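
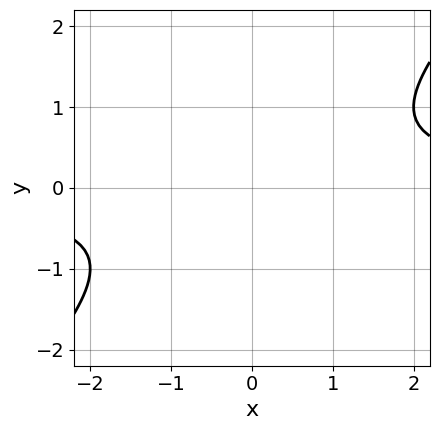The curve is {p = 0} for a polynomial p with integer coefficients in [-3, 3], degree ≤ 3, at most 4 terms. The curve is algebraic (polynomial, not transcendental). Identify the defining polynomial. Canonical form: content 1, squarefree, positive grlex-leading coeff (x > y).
x*y - y^2 - 1

(a) The degree is 2 — the shape is more complex than any degree-1 curve.
(b) From the visible intercepts: it misses every integer gridline on the x-axis; the curve avoids every integer y-axis point in the box.
(c) Assembling these constraints gives the stated polynomial.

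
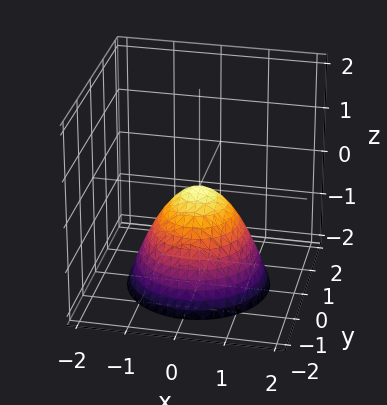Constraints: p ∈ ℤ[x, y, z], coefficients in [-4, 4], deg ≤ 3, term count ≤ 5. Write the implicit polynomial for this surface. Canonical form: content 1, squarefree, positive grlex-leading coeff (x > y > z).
First, deg p = 2. A paraboloid; a quadric.
Then, symmetries: rotational symmetry about the z-axis ⇒ p depends on x, y only through x² + y².
Next, from the axis intercepts and sections: one x-axis crossing is at x = 0; a circular section at z = -1 has radius exactly 1.
Finally, solving for integer coefficients yields p as stated.

x^2 + y^2 + z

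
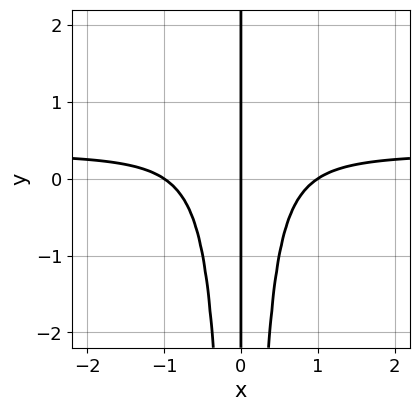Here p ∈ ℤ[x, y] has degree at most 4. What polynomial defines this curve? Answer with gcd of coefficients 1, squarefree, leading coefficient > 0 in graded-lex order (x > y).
Degree: no degree-3 curve has this shape, so deg p = 4.
Checking where it meets the axes: among the integer gridlines, it crosses the x-axis at x ∈ {-1, 0, 1}; the visible y-axis segment lies entirely on the curve.
These observations pin down the coefficients.

3*x^3*y - x^3 + x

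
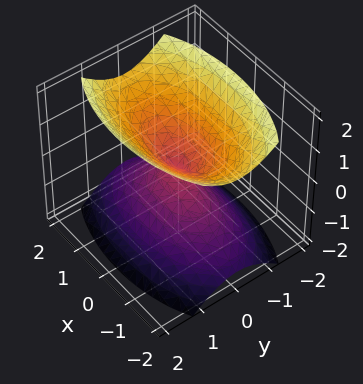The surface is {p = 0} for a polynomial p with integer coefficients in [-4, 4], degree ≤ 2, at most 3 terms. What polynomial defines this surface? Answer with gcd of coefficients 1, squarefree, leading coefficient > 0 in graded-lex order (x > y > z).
(a) The picture has 2 separate pieces.
(b) The degree is 2 — two nappes meeting at a single point; a quadric.
(c) Symmetries: the x ↦ −x reflection is a symmetry, so x appears only in even powers; mirror symmetry z ↦ −z ⇒ only even powers of z; the y ↦ −y reflection is a symmetry, so y appears only in even powers.
(d) Checking where it meets the axes: one y-axis crossing is at y = 0; one z-axis crossing is at z = 0.
(e) Together with the visible shape, these determine p as stated.

x^2 + 3*y^2 - 2*z^2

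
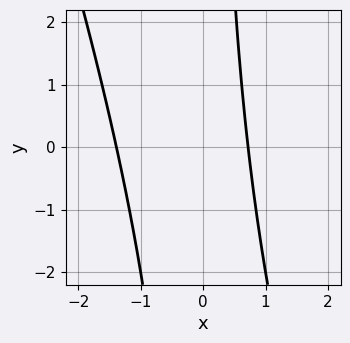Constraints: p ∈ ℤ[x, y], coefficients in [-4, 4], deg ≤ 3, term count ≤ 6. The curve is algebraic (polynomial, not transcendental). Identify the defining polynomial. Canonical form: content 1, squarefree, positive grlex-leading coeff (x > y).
First, deg p = 2. A generic line meets the curve in up to 2 points.
Then, observable constraints: the curve avoids every integer y-axis point in the box.
Finally, together with the visible shape, these determine p as stated.

3*x^2 + x*y + 2*x - 3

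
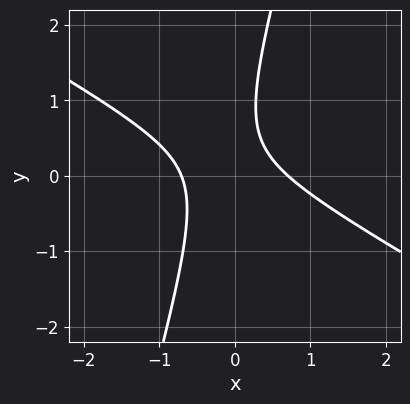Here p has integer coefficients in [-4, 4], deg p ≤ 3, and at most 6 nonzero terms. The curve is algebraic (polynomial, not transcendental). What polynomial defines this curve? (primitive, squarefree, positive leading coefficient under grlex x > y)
First, degree: a generic line meets the curve in up to 2 points, so deg p = 2.
Next, from the visible intercepts: no y-intercept at any integer in the box.
Finally, together with the visible shape, these determine p as stated.

2*x^2 + 3*x*y - y^2 + y - 1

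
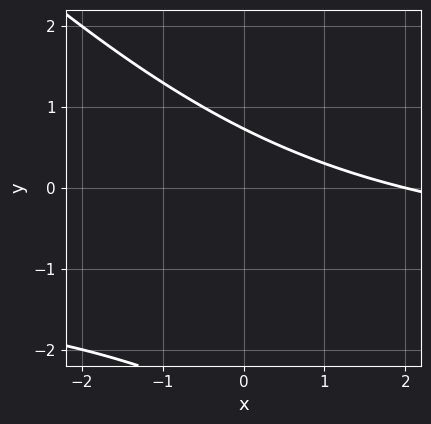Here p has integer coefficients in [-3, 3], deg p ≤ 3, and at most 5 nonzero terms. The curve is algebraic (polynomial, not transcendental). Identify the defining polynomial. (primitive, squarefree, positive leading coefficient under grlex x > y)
x*y + y^2 + x + 2*y - 2

1. Degree: a generic line meets the curve in up to 2 points, so deg p = 2.
2. Observable constraints: it meets the x-axis at x = 2 (among the integer gridlines).
3. Assembling these constraints gives the stated polynomial.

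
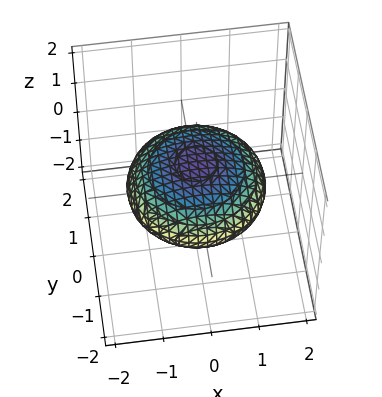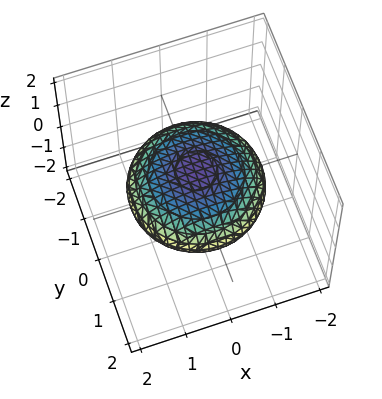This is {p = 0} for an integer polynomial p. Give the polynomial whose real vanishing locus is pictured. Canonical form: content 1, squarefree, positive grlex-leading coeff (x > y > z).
(a) Degree: bounded and convex; a quadric, so deg p = 2.
(b) Symmetries: the z ↦ −z reflection is a symmetry, so z appears only in even powers; the surface is invariant under rotation about z: p = q(x² + y², z).
(c) From the axis intercepts and sections: a circular section at z = 0 has radius between 1 and 2.
(d) The integer polynomial consistent with all of this is the stated p.

x^2 + y^2 + 3*z^2 - 2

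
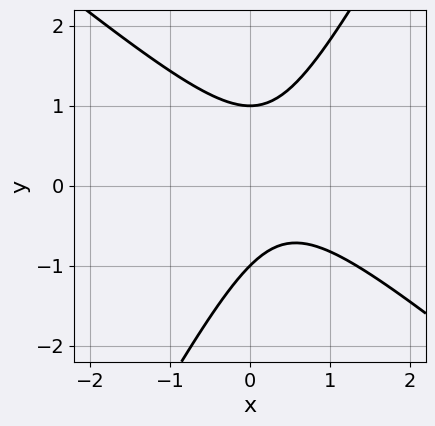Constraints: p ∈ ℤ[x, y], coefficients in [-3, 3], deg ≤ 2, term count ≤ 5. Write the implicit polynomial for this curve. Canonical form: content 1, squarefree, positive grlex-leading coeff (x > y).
3*x^2 + 2*x*y - 2*y^2 - 2*x + 2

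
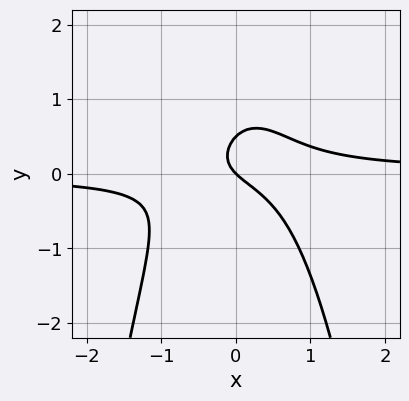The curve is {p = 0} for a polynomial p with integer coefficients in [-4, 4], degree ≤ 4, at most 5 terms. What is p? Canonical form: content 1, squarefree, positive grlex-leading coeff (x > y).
3*x^2*y + 2*y^2 - x - y

(a) Degree: no degree-2 curve has this shape, so deg p = 3.
(b) Against the integer gridlines: it crosses the y-axis at the gridline y = 0; it meets the x-axis at x = 0 (among the integer gridlines).
(c) Assembling these constraints gives the stated polynomial.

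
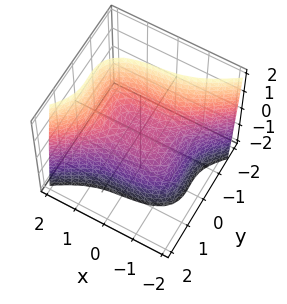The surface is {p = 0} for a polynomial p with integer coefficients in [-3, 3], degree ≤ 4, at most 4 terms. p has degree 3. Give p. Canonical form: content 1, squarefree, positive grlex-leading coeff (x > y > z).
x^3 + x*y^2 - 3*y^3 - 2*z

1. deg p = 3. No degree-2 surface has this shape.
2. From the visible intercepts: it meets the x-axis at x = 0 (among the integer gridlines); it crosses the z-axis at the gridline z = 0; it meets the y-axis at y = 0 (among the integer gridlines).
3. The integer polynomial consistent with all of this is the stated p.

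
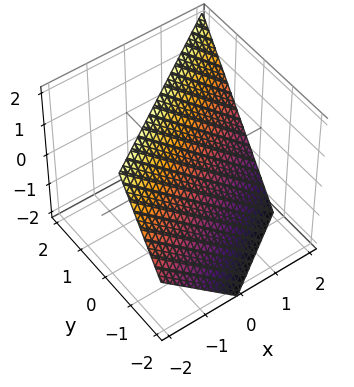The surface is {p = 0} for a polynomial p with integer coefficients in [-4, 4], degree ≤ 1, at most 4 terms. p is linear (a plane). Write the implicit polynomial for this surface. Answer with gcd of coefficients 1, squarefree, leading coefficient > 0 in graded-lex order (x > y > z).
First, deg p = 1. The surface is flat (a plane).
Then, reading off the gridlines: it meets the x-axis at x = 1 (among the integer gridlines); one z-axis crossing is at z = 1.
Finally, fitting integer coefficients to these (and the overall shape) gives p.

2*x - 3*y + 2*z - 2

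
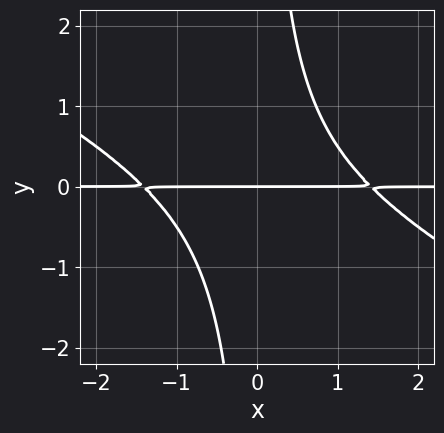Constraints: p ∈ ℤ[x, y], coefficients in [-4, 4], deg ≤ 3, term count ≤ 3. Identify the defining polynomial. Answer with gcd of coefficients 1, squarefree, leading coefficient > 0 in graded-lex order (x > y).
x^2*y + 2*x*y^2 - 2*y

1. Degree: a generic line meets the curve in up to 3 points, so deg p = 3.
2. From the visible intercepts: the visible x-axis segment lies entirely on the curve; it meets the y-axis at y = 0 (among the integer gridlines).
3. Matching integer coefficients to the picture gives p.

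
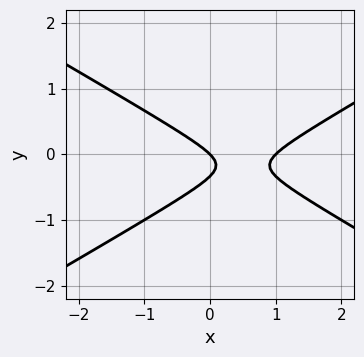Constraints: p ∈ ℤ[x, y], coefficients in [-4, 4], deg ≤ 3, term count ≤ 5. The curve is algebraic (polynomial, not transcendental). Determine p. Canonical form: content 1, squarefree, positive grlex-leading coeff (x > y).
(a) The degree is 2 — a generic line meets the curve in up to 2 points.
(b) From the axis intercepts and sections: among the integer gridlines, it crosses the x-axis at x ∈ {0, 1}; it crosses the y-axis at the gridline y = 0.
(c) Fitting integer coefficients to these (and the overall shape) gives p.

x^2 - 3*y^2 - x - y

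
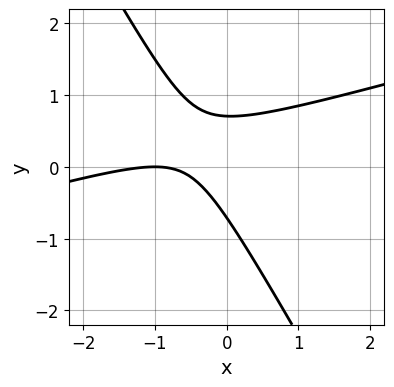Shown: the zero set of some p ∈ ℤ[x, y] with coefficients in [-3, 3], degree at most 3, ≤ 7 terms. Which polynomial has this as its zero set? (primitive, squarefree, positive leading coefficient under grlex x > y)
x^2 - 3*x*y - 2*y^2 + 2*x + 1

deg p = 2.
Observable constraints: it crosses the x-axis at the gridline x = -1.
Solving for integer coefficients yields p as stated.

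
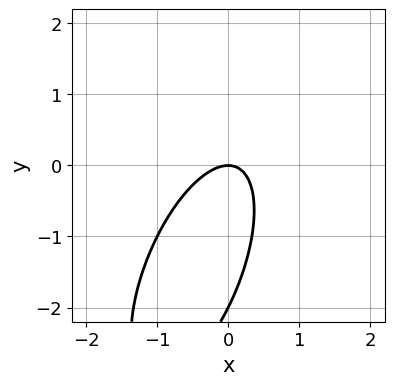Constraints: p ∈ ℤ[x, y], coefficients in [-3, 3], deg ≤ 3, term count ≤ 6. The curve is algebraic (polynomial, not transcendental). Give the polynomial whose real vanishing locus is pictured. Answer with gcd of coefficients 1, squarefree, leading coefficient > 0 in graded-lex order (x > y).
The degree is 2 — no degree-1 curve has this shape.
From the axis intercepts and sections: one x-axis crossing is at x = 0; among the integer gridlines, it crosses the y-axis at y ∈ {-2, 0}.
The integer polynomial consistent with all of this is the stated p.

3*x^2 - 2*x*y + y^2 + 2*y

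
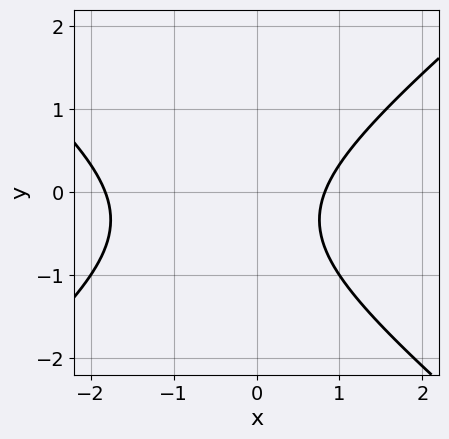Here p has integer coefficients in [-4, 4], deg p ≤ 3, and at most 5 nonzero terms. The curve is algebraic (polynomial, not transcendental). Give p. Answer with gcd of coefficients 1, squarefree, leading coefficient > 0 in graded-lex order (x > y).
deg p = 2. The shape is more complex than any degree-1 curve.
Observable constraints: the curve avoids every integer y-axis point in the box.
Together with the visible shape, these determine p as stated.

2*x^2 - 3*y^2 + 2*x - 2*y - 3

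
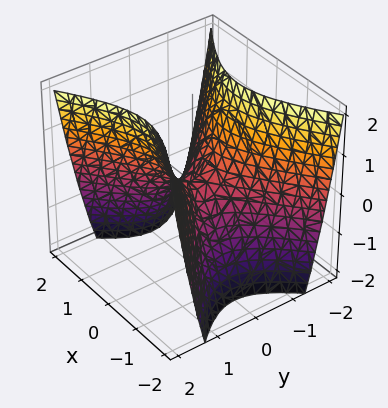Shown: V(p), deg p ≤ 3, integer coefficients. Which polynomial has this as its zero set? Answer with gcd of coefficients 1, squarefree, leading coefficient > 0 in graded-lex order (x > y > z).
deg p = 2. A saddle surface; a quadric.
Symmetries: the x ↦ −x reflection is a symmetry, so x appears only in even powers; mirror symmetry y ↦ −y ⇒ only even powers of y.
Observable constraints: one z-axis crossing is at z = 0; it meets the x-axis at x = 0 (among the integer gridlines); it meets the y-axis at y = 0 (among the integer gridlines).
These observations pin down the coefficients.

2*x^2 - 3*y^2 + 2*z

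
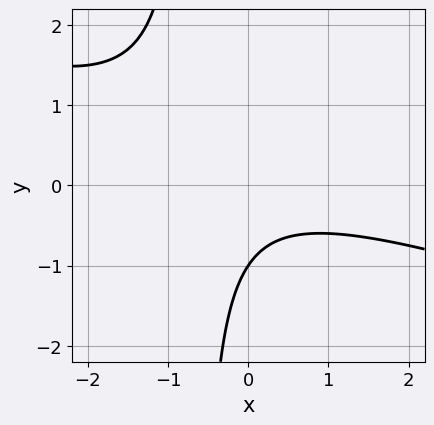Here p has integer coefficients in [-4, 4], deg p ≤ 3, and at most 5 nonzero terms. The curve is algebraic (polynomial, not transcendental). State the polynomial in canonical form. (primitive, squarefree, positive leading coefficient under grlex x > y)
x^2 + 3*x*y + 2*y + 2

First, degree: no degree-1 curve has this shape, so deg p = 2.
Next, observable constraints: it misses every integer gridline on the x-axis; it meets the y-axis at y = -1 (among the integer gridlines).
Finally, fitting integer coefficients to these (and the overall shape) gives p.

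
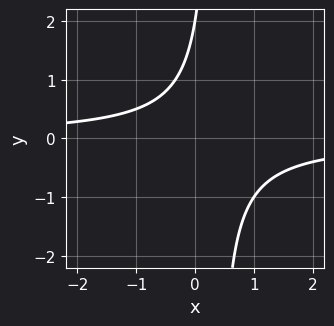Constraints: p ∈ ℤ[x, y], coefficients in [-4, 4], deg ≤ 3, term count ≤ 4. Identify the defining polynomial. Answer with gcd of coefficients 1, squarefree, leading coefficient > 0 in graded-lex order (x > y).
3*x*y - y + 2

1. Degree: the shape is more complex than any degree-1 curve, so deg p = 2.
2. Observable constraints: it misses every integer gridline on the x-axis; it crosses the y-axis at the gridline y = 2.
3. Solving for integer coefficients yields p as stated.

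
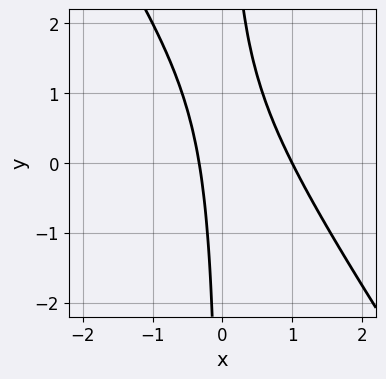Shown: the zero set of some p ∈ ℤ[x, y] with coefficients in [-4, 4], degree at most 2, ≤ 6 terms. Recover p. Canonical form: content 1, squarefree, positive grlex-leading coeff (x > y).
deg p = 2.
From the axis intercepts and sections: the curve avoids every integer y-axis point in the box; it meets the x-axis at x = 1 (among the integer gridlines).
Assembling these constraints gives the stated polynomial.

3*x^2 + 2*x*y - 2*x - 1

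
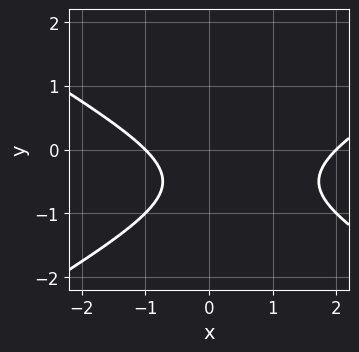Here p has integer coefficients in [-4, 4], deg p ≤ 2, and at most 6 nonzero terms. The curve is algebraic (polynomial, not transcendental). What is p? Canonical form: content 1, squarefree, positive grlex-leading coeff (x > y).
x^2 - 3*y^2 - x - 3*y - 2

First, degree: no degree-1 curve has this shape, so deg p = 2.
Then, from the visible intercepts: among the integer gridlines, it crosses the x-axis at x ∈ {-1, 2}; the curve avoids every integer y-axis point in the box.
Finally, these observations pin down the coefficients.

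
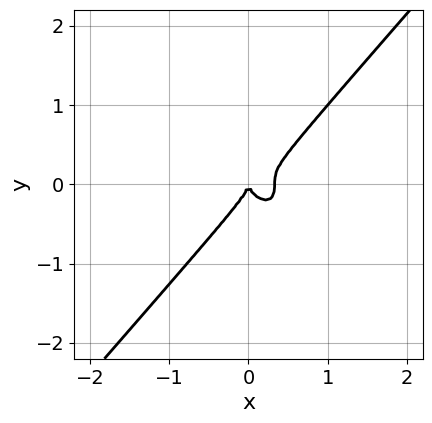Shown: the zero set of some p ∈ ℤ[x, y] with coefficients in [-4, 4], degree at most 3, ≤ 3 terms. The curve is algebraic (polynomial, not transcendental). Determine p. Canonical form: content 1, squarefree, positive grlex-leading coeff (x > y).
3*x^3 - 2*y^3 - x^2

(a) The degree is 3 — no degree-2 curve has this shape.
(b) From the axis intercepts and sections: one x-axis crossing is at x = 0; it crosses the y-axis at the gridline y = 0.
(c) The integer polynomial consistent with all of this is the stated p.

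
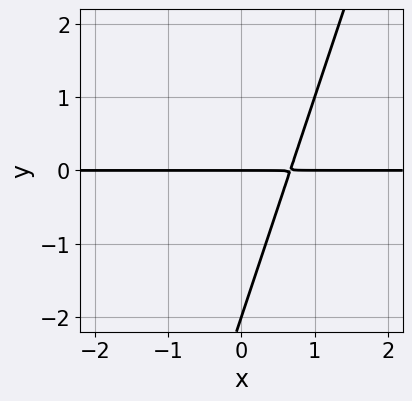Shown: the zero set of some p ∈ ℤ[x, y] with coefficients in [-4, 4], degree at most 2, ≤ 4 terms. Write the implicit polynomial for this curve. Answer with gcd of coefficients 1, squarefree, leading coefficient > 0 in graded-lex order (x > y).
First, deg p = 2.
Next, against the integer gridlines: every point of the x-axis in the box is on the curve; the y-axis gridline crossings are at y ∈ {-2, 0}.
Finally, these observations pin down the coefficients.

3*x*y - y^2 - 2*y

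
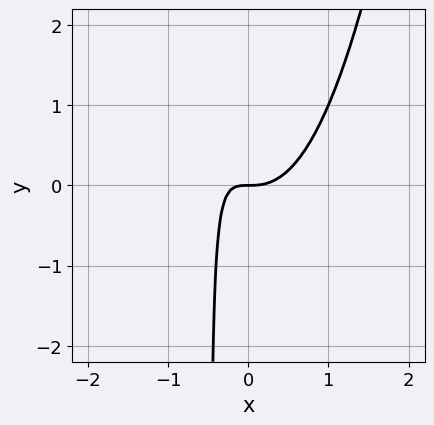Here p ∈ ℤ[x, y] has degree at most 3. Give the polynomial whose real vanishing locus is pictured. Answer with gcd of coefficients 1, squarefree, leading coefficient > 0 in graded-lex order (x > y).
3*x^3 - 2*x*y - y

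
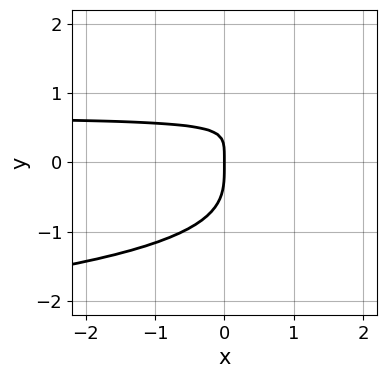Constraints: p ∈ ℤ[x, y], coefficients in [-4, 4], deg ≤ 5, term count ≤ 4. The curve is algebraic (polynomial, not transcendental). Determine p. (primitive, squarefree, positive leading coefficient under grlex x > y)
3*y^4 - 3*x*y + 2*x

The degree is 4 — no degree-3 curve has this shape.
Reading off the gridlines: it crosses the x-axis at the gridline x = 0; one y-axis crossing is at y = 0.
Together with the visible shape, these determine p as stated.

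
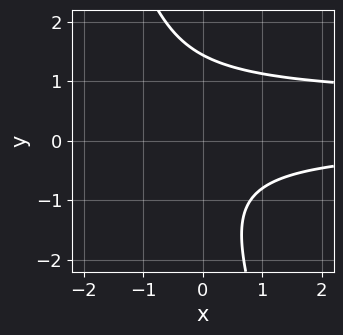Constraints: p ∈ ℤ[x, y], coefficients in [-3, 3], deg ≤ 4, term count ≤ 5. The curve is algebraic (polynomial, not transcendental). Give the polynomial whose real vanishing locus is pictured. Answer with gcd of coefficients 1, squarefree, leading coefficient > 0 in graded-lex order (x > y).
3*x*y^2 + y^3 - 2*x*y - 3

(a) The degree is 3 — the shape is more complex than any degree-2 curve.
(b) Observable constraints: the curve avoids every integer x-axis point in the box.
(c) Matching integer coefficients to the picture gives p.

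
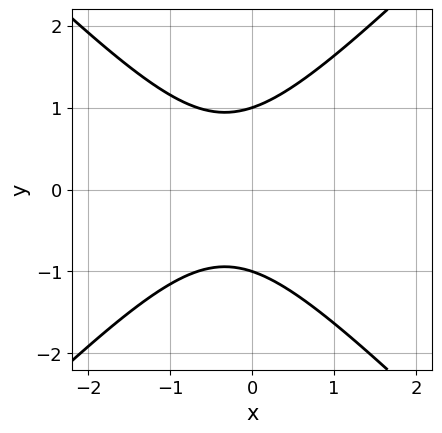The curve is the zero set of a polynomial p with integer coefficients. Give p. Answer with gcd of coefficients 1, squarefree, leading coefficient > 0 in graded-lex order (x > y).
(a) Degree: the shape is more complex than any degree-1 curve, so deg p = 2.
(b) Symmetries: mirror symmetry y ↦ −y ⇒ only even powers of y.
(c) From the axis intercepts and sections: the y-axis gridline crossings are at y ∈ {-1, 1}; the curve avoids every integer x-axis point in the box.
(d) These observations pin down the coefficients.

3*x^2 - 3*y^2 + 2*x + 3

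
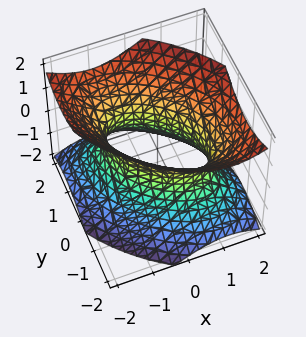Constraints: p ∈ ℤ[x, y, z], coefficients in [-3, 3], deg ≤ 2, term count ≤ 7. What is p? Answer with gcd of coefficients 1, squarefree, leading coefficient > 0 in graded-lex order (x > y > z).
1. deg p = 2. No degree-1 surface has this shape.
2. Observable constraints: the y-axis gridline crossings are at y ∈ {-1, 1}; the x-axis gridline crossings are at x ∈ {-1, 1}.
3. Putting this together gives p.

x^2 + x*y + y^2 - z^2 - 1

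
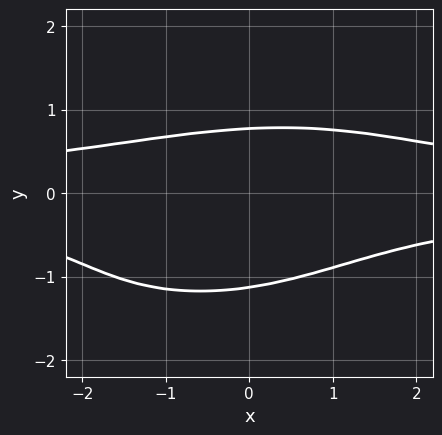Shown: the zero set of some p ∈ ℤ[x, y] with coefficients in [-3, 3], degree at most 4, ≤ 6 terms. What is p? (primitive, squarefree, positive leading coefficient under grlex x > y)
x^2*y^2 - x*y^3 + 3*y^4 + 2*y^3 - 2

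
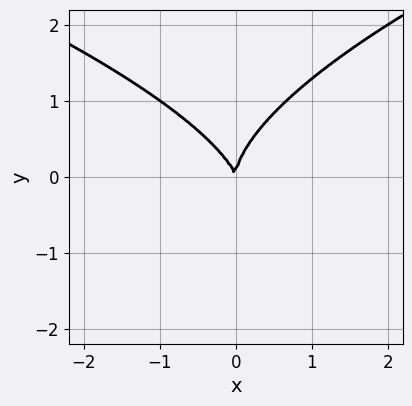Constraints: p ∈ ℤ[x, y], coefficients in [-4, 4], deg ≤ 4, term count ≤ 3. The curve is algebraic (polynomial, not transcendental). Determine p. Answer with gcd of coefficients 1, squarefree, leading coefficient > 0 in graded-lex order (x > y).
The degree is 3 — the shape is more complex than any degree-2 curve.
Observable constraints: it crosses the y-axis at the gridline y = 0; one x-axis crossing is at x = 0.
Fitting integer coefficients to these (and the overall shape) gives p.

2*y^3 - 3*x^2 - x*y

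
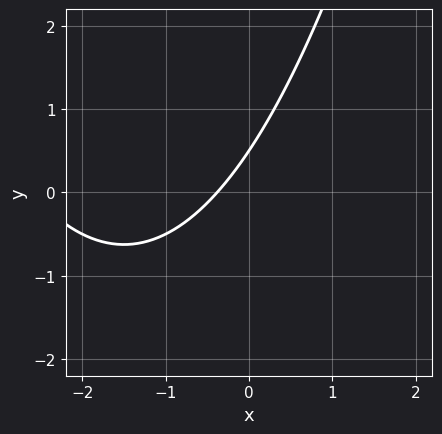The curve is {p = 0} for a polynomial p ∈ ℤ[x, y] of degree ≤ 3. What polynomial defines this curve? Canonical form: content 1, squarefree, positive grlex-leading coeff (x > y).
1. Degree: a generic line meets the curve in up to 2 points, so deg p = 2.
2. Putting this together gives p.

x^2 + 3*x - 2*y + 1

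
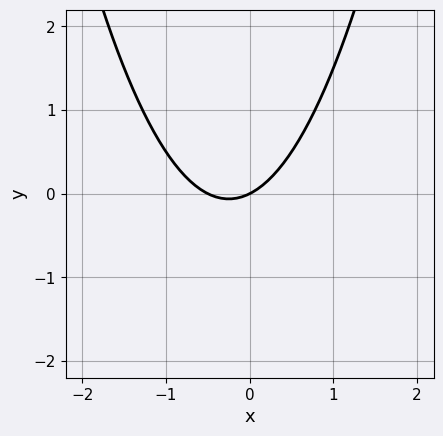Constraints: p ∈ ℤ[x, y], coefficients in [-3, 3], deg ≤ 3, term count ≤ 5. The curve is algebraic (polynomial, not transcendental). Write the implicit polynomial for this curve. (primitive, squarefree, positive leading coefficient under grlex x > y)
2*x^2 + x - 2*y

Degree: no degree-1 curve has this shape, so deg p = 2.
Reading off the gridlines: one x-axis crossing is at x = 0; one y-axis crossing is at y = 0.
Fitting integer coefficients to these (and the overall shape) gives p.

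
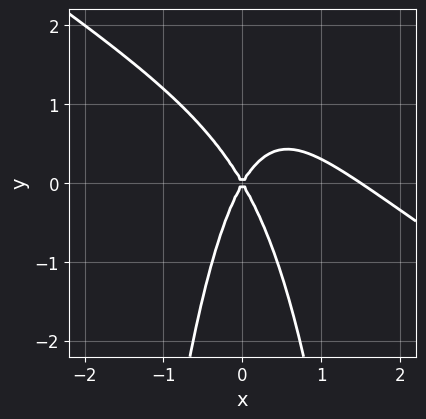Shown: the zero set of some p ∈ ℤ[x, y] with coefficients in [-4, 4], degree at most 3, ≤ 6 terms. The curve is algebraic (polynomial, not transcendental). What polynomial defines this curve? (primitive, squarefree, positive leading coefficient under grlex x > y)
(a) The degree is 3 — no degree-2 curve has this shape.
(b) Against the integer gridlines: it meets the y-axis at y = 0 (among the integer gridlines); one x-axis crossing is at x = 0.
(c) Fitting integer coefficients to these (and the overall shape) gives p.

2*x^3 + 3*x^2*y - 3*x^2 + y^2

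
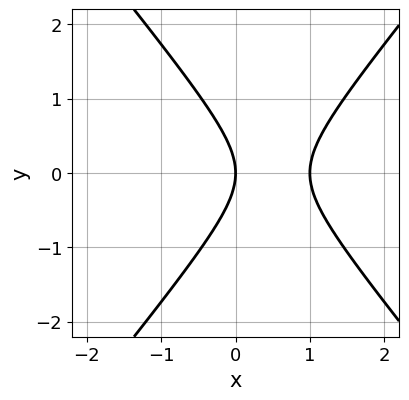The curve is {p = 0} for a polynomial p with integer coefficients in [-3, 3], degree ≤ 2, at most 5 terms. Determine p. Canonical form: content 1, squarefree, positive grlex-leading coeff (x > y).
The degree is 2 — no degree-1 curve has this shape.
Symmetries: it's symmetric under y → −y, forcing even powers of y.
Reading off the gridlines: one y-axis crossing is at y = 0; among the integer gridlines, it crosses the x-axis at x ∈ {0, 1}.
These observations pin down the coefficients.

3*x^2 - 2*y^2 - 3*x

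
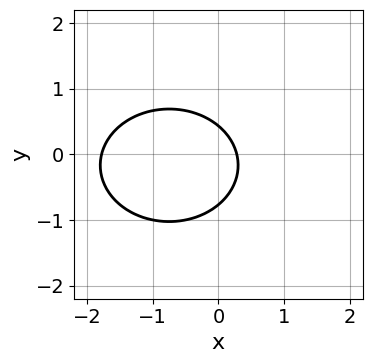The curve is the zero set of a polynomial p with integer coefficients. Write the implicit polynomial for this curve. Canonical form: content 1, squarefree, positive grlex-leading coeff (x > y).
First, the degree is 2 — a generic line meets the curve in up to 2 points.
Finally, putting this together gives p.

2*x^2 + 3*y^2 + 3*x + y - 1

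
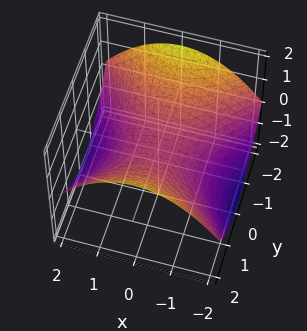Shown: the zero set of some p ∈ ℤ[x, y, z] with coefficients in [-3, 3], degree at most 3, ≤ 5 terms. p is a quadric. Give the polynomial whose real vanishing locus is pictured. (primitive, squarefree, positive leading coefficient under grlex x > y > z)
x^2 - y^2 + 3*z

1. The degree is 2 — a saddle surface; a quadric.
2. Symmetries: mirror symmetry x ↦ −x ⇒ only even powers of x; the y ↦ −y reflection is a symmetry, so y appears only in even powers.
3. Reading off the gridlines: one y-axis crossing is at y = 0; one x-axis crossing is at x = 0; it meets the z-axis at z = 0 (among the integer gridlines).
4. These observations pin down the coefficients.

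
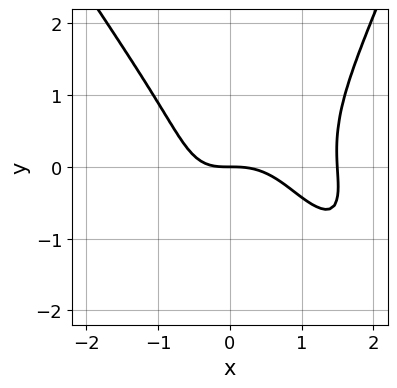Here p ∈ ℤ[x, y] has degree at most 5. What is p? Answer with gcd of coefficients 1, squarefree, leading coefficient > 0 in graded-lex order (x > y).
2*x^4 + x^3*y - 3*x^3 - 2*y^3 - 3*y

1. Degree: the shape is more complex than any degree-3 curve, so deg p = 4.
2. From the axis intercepts and sections: it meets the x-axis at x = 0 (among the integer gridlines); one y-axis crossing is at y = 0.
3. Fitting integer coefficients to these (and the overall shape) gives p.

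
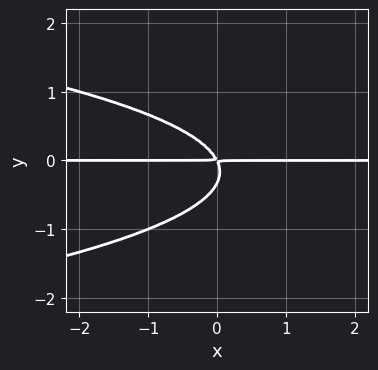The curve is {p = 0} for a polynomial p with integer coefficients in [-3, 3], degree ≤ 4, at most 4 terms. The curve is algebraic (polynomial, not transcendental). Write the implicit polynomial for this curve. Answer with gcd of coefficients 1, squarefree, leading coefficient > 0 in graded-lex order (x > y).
(a) The degree is 3 — a generic line meets the curve in up to 3 points.
(b) Checking where it meets the axes: the visible x-axis segment lies entirely on the curve.
(c) The integer polynomial consistent with all of this is the stated p.

3*y^3 + 2*x*y + y^2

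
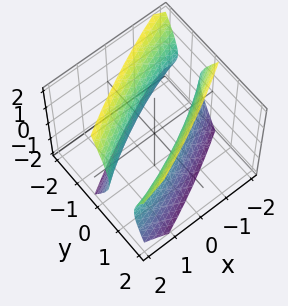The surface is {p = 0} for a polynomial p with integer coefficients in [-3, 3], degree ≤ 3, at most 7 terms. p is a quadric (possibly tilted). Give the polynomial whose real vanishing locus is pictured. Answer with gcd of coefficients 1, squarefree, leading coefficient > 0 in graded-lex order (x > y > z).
x^2 - 3*x*y + 3*y^2 - z^2 - 2

(a) There are 2 components. They look like related sheets of one shape, so recover p as a whole.
(b) The degree is 2 — a generic line meets the surface in up to 2 points.
(c) Reading off the gridlines: no z-intercept at any integer in the box.
(d) Fitting integer coefficients to these (and the overall shape) gives p.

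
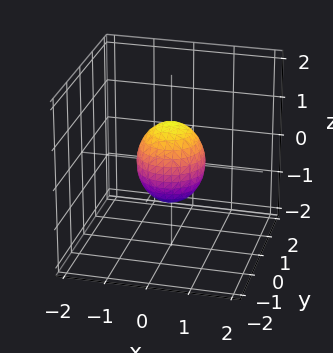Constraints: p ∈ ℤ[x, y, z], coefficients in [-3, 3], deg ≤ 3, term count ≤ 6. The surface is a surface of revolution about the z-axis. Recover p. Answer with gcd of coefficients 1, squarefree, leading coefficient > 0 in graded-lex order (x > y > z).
deg p = 2. No degree-1 surface has this shape.
Symmetry: every cross-section ⟂ z is a circle, so x, y appear only via x² + y².
Reading off the gridlines: the z-axis gridline crossings are at z ∈ {-1, 1}; a circular section at z = 0 has radius between 0 and 1.
Putting this together gives p.

3*x^2 + 3*y^2 + 2*z^2 - 2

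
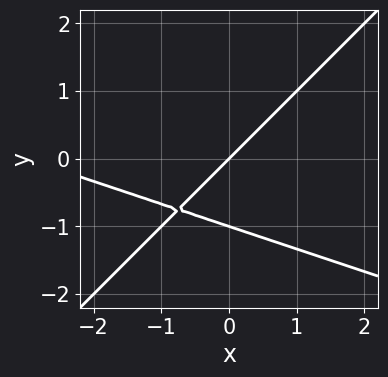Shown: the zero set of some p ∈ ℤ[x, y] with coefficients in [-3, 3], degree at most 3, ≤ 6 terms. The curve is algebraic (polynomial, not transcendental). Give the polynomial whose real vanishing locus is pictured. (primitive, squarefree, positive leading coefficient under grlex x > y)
x^2 + 2*x*y - 3*y^2 + 3*x - 3*y

First, degree: the shape is more complex than any degree-1 curve, so deg p = 2.
Then, from the visible intercepts: one x-axis crossing is at x = 0; among the integer gridlines, it crosses the y-axis at y ∈ {-1, 0}.
Finally, solving for integer coefficients yields p as stated.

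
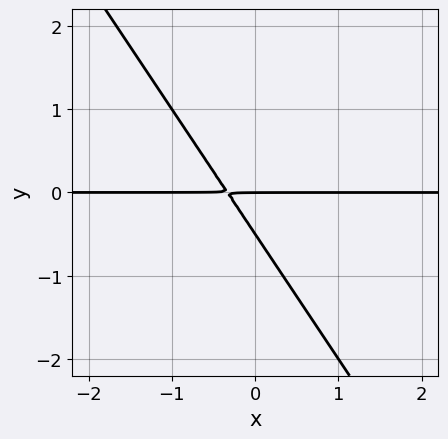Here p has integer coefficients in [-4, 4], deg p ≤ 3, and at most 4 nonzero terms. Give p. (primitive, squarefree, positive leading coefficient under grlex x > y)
(a) deg p = 2.
(b) Observable constraints: it crosses the y-axis at the gridline y = 0; the visible x-axis segment lies entirely on the curve.
(c) Matching integer coefficients to the picture gives p.

3*x*y + 2*y^2 + y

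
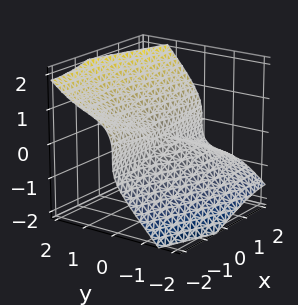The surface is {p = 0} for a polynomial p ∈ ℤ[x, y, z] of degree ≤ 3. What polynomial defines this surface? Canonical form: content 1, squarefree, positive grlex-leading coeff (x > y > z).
First, degree: no degree-2 surface has this shape, so deg p = 3.
Then, reading off the gridlines: it crosses the y-axis at the gridline y = 0; every point of the x-axis in the box is on the surface.
Finally, putting this together gives p.

x^2*y + 2*x*y^2 + 2*y^3 - 2*z^3 + y*z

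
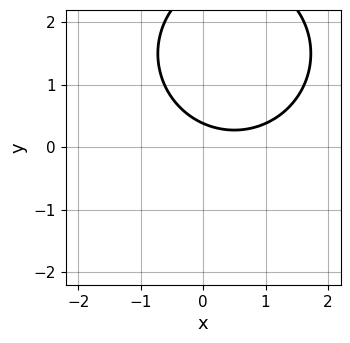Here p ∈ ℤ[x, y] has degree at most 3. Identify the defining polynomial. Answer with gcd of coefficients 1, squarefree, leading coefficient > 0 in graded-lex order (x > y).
First, degree: no degree-1 curve has this shape, so deg p = 2.
Then, reading off the gridlines: it misses every integer gridline on the x-axis.
Finally, matching integer coefficients to the picture gives p.

x^2 + y^2 - x - 3*y + 1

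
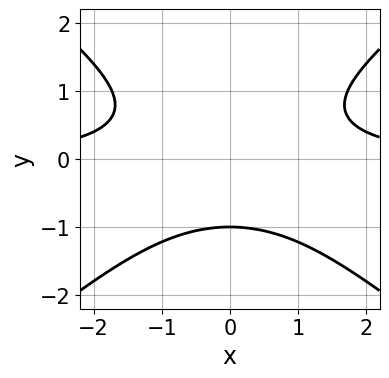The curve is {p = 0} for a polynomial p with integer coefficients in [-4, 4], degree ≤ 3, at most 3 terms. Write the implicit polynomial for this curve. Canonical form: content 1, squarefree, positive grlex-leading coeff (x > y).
First, the degree is 3 — no degree-2 curve has this shape.
Next, symmetries: the x ↦ −x reflection is a symmetry, so x appears only in even powers.
Next, against the integer gridlines: it crosses the y-axis at the gridline y = -1; it misses every integer gridline on the x-axis.
Finally, assembling these constraints gives the stated polynomial.

2*x^2*y - 3*y^3 - 3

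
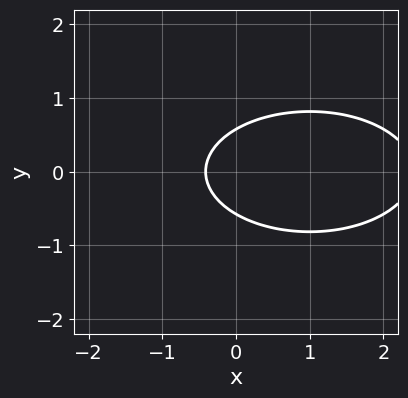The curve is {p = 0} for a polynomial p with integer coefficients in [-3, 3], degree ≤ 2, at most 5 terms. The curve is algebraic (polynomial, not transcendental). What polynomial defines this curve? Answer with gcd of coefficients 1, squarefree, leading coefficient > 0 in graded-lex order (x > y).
x^2 + 3*y^2 - 2*x - 1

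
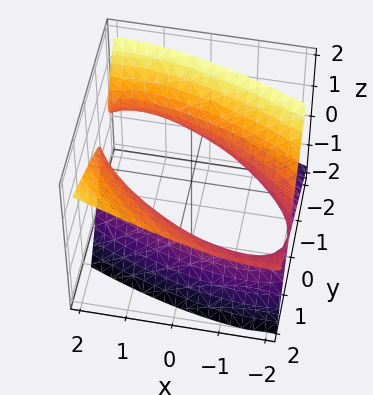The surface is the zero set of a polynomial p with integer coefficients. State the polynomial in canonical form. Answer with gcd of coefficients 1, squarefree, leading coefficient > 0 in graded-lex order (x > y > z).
Degree: no degree-1 surface has this shape, so deg p = 2.
From the axis intercepts and sections: it misses every integer gridline on the z-axis.
Assembling these constraints gives the stated polynomial.

x^2 + 2*x*y + 2*y^2 - 3*y*z - 3*z^2 - 3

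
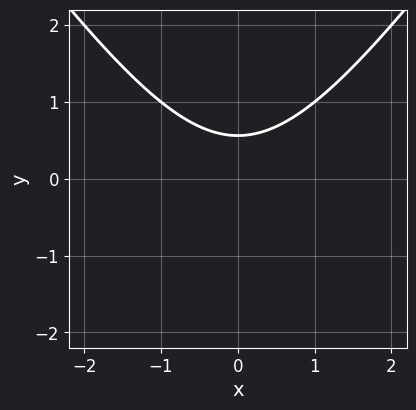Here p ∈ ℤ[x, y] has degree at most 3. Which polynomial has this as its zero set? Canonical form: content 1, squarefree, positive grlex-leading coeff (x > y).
(a) The degree is 2 — the shape is more complex than any degree-1 curve.
(b) Symmetries: the x ↦ −x reflection is a symmetry, so x appears only in even powers.
(c) From the axis intercepts and sections: no x-intercept at any integer in the box.
(d) Assembling these constraints gives the stated polynomial.

2*x^2 - y^2 - 3*y + 2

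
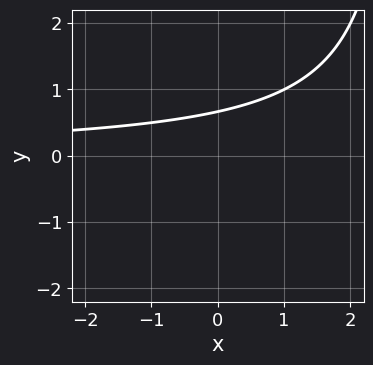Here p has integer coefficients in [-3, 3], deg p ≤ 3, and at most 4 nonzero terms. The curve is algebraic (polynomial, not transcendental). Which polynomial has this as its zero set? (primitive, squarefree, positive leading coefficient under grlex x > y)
x*y - 3*y + 2

1. The degree is 2 — a generic line meets the curve in up to 2 points.
2. Reading off the gridlines: the curve avoids every integer x-axis point in the box.
3. Together with the visible shape, these determine p as stated.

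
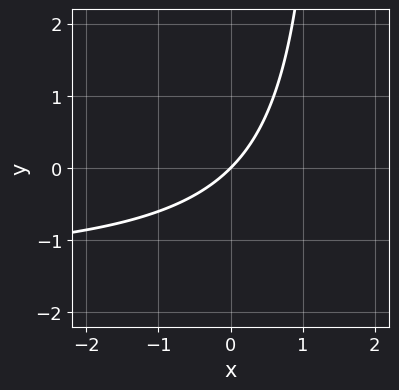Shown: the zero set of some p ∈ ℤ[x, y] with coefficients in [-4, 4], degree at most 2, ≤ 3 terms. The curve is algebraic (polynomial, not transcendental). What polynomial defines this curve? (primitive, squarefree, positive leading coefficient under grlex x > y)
2*x*y + 3*x - 3*y

First, deg p = 2.
Next, reading off the gridlines: one x-axis crossing is at x = 0; it meets the y-axis at y = 0 (among the integer gridlines).
Finally, putting this together gives p.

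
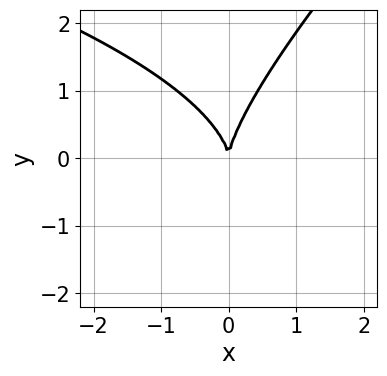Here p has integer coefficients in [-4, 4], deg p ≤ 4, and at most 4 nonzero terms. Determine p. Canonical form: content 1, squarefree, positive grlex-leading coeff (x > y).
x*y^2 - y^3 + 3*x^2

(a) The degree is 3 — no degree-2 curve has this shape.
(b) Reading off the gridlines: it crosses the y-axis at the gridline y = 0; one x-axis crossing is at x = 0.
(c) Assembling these constraints gives the stated polynomial.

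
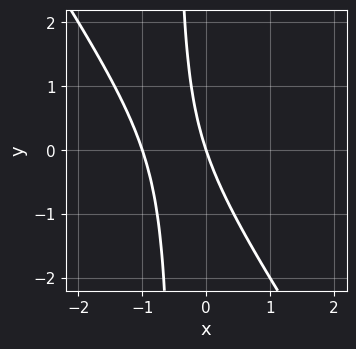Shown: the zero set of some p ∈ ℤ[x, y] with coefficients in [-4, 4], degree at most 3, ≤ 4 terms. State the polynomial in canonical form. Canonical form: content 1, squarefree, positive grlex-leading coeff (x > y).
3*x^2 + 2*x*y + 3*x + y

1. The degree is 2 — a generic line meets the curve in up to 2 points.
2. Observable constraints: it crosses the y-axis at the gridline y = 0; the x-axis gridline crossings are at x ∈ {-1, 0}.
3. These observations pin down the coefficients.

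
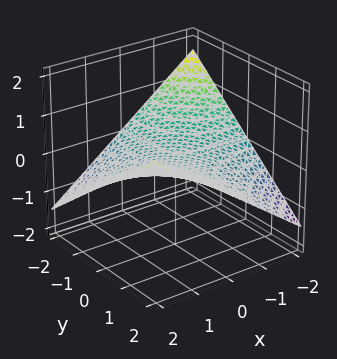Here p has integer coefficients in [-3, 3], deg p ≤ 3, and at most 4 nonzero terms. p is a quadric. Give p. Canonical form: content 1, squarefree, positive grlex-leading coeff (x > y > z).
x*y - 3*z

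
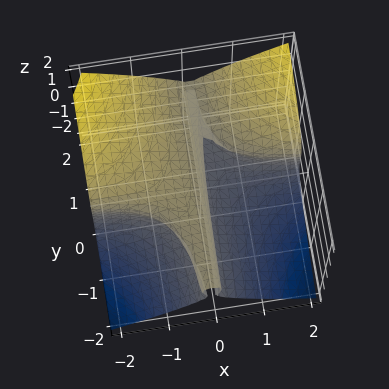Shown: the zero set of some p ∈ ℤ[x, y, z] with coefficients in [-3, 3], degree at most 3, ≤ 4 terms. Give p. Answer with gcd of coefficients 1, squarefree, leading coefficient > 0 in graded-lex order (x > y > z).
2*x^2*y - 3*z^3 + 2*z^2 - x

deg p = 3. A generic line meets the surface in up to 3 points.
From the visible intercepts: it crosses the z-axis at the gridline z = 0; one x-axis crossing is at x = 0; every point of the y-axis in the box is on the surface.
These observations pin down the coefficients.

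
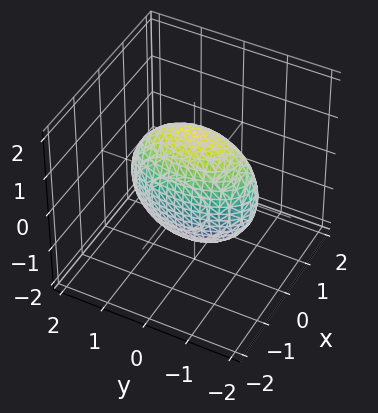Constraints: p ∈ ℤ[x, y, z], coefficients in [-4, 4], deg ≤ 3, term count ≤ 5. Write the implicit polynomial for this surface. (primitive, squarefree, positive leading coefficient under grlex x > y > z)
1. Degree: a closed, bounded, convex surface; a quadric, so deg p = 2.
2. Symmetries: the y ↦ −y reflection is a symmetry, so y appears only in even powers; mirror symmetry x ↦ −x ⇒ only even powers of x; it's symmetric under z → −z, forcing even powers of z.
3. The integer polynomial consistent with all of this is the stated p.

3*x^2 + y^2 + z^2 - 2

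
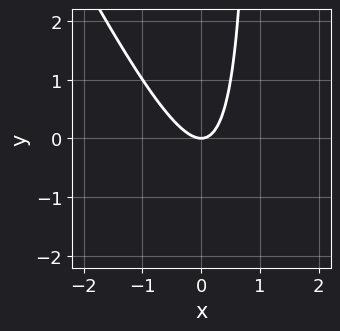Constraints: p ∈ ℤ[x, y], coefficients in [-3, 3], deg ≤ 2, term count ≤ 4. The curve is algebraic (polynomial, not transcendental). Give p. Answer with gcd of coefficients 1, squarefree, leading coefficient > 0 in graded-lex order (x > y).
(a) deg p = 2. The shape is more complex than any degree-1 curve.
(b) Against the integer gridlines: one x-axis crossing is at x = 0; it meets the y-axis at y = 0 (among the integer gridlines).
(c) Fitting integer coefficients to these (and the overall shape) gives p.

2*x^2 + x*y - y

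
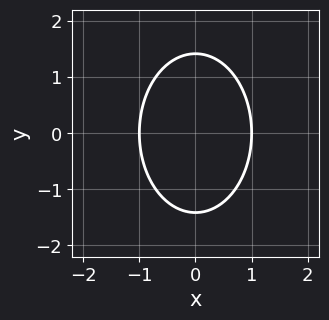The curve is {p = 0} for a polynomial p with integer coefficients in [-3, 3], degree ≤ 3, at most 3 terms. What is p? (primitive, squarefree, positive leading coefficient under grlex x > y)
2*x^2 + y^2 - 2

First, the degree is 2 — no degree-1 curve has this shape.
Next, symmetries: the x ↦ −x reflection is a symmetry, so x appears only in even powers; mirror symmetry y ↦ −y ⇒ only even powers of y.
Then, reading off the gridlines: the x-axis gridline crossings are at x ∈ {-1, 1}.
Finally, together with the visible shape, these determine p as stated.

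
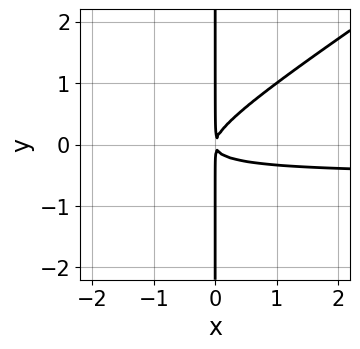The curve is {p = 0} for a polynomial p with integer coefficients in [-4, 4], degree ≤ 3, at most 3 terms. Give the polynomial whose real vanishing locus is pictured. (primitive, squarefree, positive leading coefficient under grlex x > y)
2*x^2*y - 3*x*y^2 + x^2

Degree: no degree-2 curve has this shape, so deg p = 3.
Reading off the gridlines: every point of the y-axis in the box is on the curve.
Matching integer coefficients to the picture gives p.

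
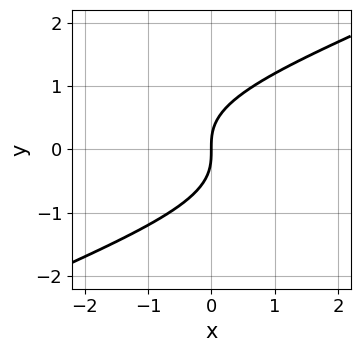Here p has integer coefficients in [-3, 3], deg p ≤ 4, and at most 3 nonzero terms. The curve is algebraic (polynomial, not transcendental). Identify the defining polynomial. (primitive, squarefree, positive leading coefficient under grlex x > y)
x*y^2 - 2*y^3 + 2*x

1. Degree: the shape is more complex than any degree-2 curve, so deg p = 3.
2. From the axis intercepts and sections: it meets the x-axis at x = 0 (among the integer gridlines); one y-axis crossing is at y = 0.
3. Putting this together gives p.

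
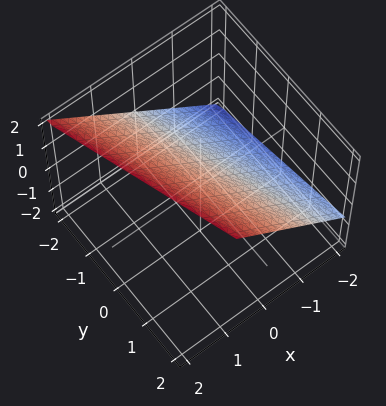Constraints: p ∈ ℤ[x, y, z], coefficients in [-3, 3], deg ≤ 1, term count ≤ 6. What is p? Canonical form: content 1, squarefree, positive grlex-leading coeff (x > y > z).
First, the degree is 1 — the surface is flat (a plane).
Then, against the integer gridlines: it meets the y-axis at y = -2 (among the integer gridlines).
Finally, the integer polynomial consistent with all of this is the stated p.

3*x + y - 3*z + 2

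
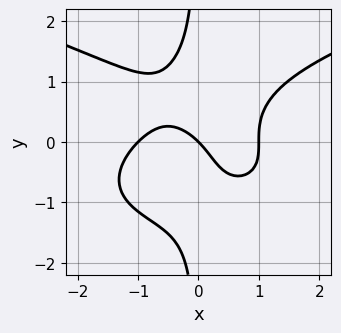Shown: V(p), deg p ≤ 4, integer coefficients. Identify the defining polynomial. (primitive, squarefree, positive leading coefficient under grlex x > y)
3*x*y^3 - 2*x^3 - 2*x*y + 2*x + 2*y

First, degree: a generic line meets the curve in up to 4 points, so deg p = 4.
Next, from the axis intercepts and sections: among the integer gridlines, it crosses the x-axis at x ∈ {-1, 0, 1}; one y-axis crossing is at y = 0.
Finally, fitting integer coefficients to these (and the overall shape) gives p.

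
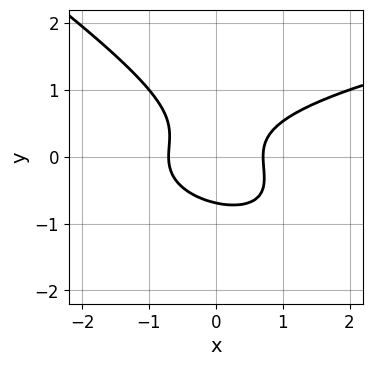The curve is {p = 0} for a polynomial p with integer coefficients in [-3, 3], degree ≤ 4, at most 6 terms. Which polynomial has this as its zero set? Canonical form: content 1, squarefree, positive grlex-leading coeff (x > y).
2*x*y^2 + 3*y^3 - 2*x^2 + 1

Degree: no degree-2 curve has this shape, so deg p = 3.
The integer polynomial consistent with all of this is the stated p.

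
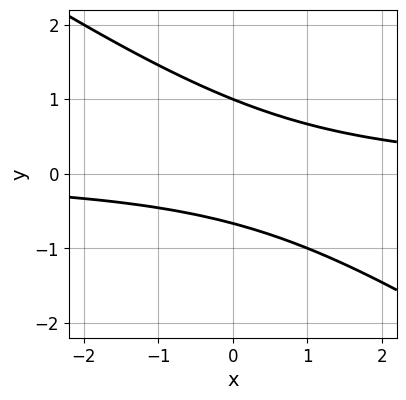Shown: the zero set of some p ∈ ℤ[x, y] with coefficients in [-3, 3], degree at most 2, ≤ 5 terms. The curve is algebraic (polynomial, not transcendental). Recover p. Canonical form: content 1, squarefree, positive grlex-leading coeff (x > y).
2*x*y + 3*y^2 - y - 2

deg p = 2.
Reading off the gridlines: one y-axis crossing is at y = 1; no x-intercept at any integer in the box.
The integer polynomial consistent with all of this is the stated p.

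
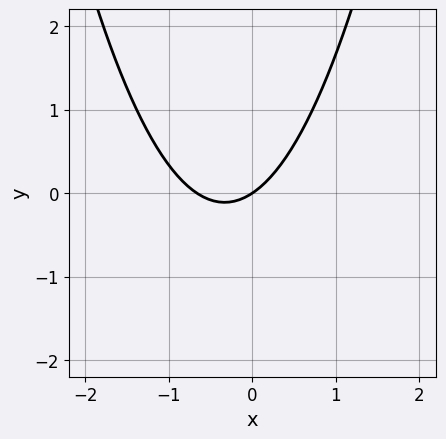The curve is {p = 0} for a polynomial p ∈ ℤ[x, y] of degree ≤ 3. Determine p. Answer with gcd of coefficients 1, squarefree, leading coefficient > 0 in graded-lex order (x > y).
3*x^2 + 2*x - 3*y

(a) The degree is 2 — a generic line meets the curve in up to 2 points.
(b) Observable constraints: one x-axis crossing is at x = 0; it meets the y-axis at y = 0 (among the integer gridlines).
(c) These observations pin down the coefficients.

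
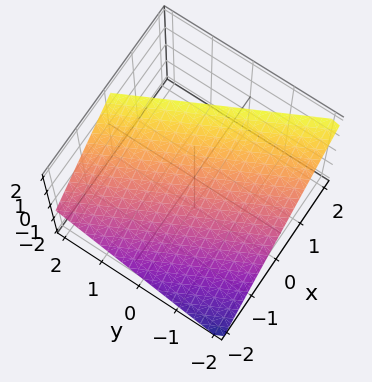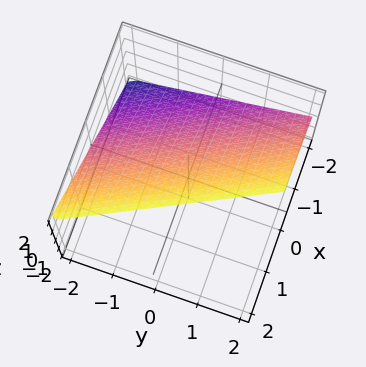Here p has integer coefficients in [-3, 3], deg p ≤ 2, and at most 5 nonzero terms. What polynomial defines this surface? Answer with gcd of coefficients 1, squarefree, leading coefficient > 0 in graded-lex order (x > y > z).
1. deg p = 1. The surface is flat (a plane).
2. Reading off the gridlines: it meets the y-axis at y = -2 (among the integer gridlines); one x-axis crossing is at x = -1; one z-axis crossing is at z = 1.
3. Solving for integer coefficients yields p as stated.

2*x + y - 2*z + 2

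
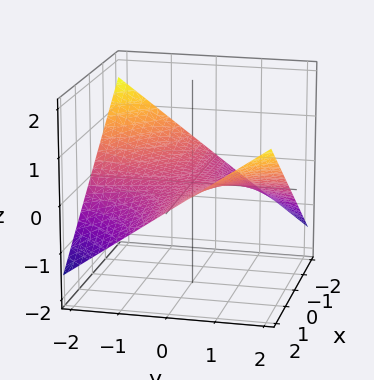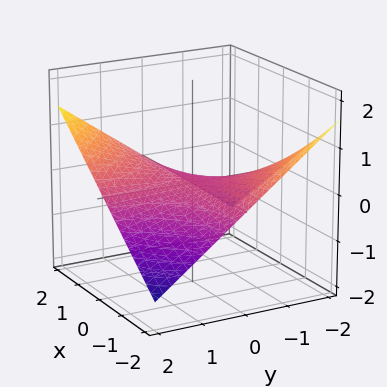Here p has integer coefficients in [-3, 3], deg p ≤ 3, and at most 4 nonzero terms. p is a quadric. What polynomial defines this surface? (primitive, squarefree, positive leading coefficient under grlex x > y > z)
First, degree: a hyperbolic paraboloid; a quadric, so deg p = 2.
Then, against the integer gridlines: the visible y-axis segment lies entirely on the surface; one z-axis crossing is at z = 0; every point of the x-axis in the box is on the surface.
Finally, solving for integer coefficients yields p as stated.

x*y - 3*z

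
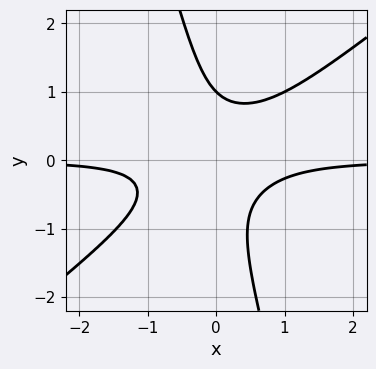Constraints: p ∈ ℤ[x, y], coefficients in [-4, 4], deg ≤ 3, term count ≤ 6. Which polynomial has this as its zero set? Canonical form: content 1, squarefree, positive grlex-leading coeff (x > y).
3*x^2*y - 3*x*y^2 - y^3 + 1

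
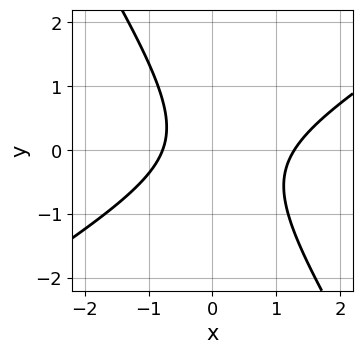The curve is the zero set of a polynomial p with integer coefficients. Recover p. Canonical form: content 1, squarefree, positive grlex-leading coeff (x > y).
2*x^2 - 2*x*y - 2*y^2 - x - 2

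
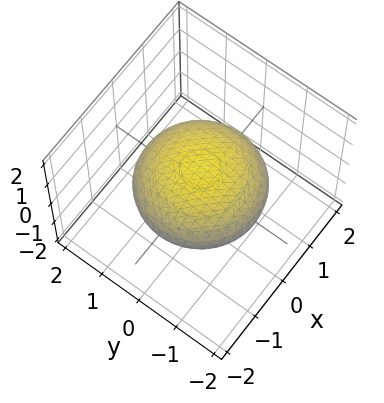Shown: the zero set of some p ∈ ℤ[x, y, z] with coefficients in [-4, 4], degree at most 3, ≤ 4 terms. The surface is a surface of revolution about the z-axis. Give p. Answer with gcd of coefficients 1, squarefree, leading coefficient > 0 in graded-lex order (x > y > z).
x^2 + y^2 + 3*z^2 - 2

(a) deg p = 2. No degree-1 surface has this shape.
(b) Symmetries: rotational symmetry about the z-axis ⇒ p depends on x, y only through x² + y².
(c) From the axis intercepts and sections: a circular section at z = 0 has radius between 1 and 2.
(d) These observations pin down the coefficients.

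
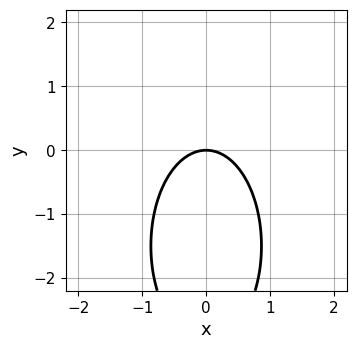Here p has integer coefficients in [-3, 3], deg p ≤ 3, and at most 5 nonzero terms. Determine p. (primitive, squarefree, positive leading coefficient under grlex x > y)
1. deg p = 2. A generic line meets the curve in up to 2 points.
2. Symmetries: the x ↦ −x reflection is a symmetry, so x appears only in even powers.
3. Observable constraints: one x-axis crossing is at x = 0; it crosses the y-axis at the gridline y = 0.
4. Together with the visible shape, these determine p as stated.

3*x^2 + y^2 + 3*y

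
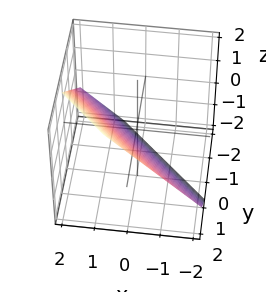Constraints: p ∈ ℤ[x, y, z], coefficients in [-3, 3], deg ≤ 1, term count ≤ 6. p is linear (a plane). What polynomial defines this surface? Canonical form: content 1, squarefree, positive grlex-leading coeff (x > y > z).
1. The degree is 1 — the surface is flat (a plane).
2. Matching integer coefficients to the picture gives p.

3*x + 3*y - 3*z - 2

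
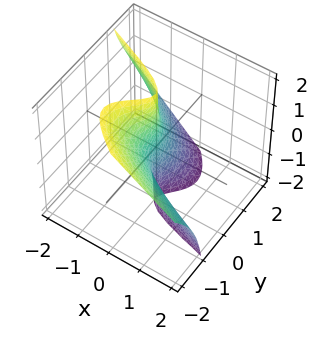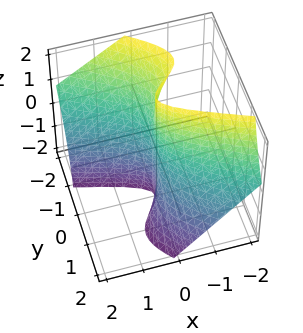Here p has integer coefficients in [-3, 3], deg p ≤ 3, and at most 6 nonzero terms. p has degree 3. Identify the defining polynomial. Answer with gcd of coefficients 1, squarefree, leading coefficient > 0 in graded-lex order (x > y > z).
2*x*y^2 + 3*y^3 + 3*y^2*z + x*y + 3*x

Degree: no degree-2 surface has this shape, so deg p = 3.
Against the integer gridlines: the visible z-axis segment lies entirely on the surface; it crosses the x-axis at the gridline x = 0; one y-axis crossing is at y = 0.
Solving for integer coefficients yields p as stated.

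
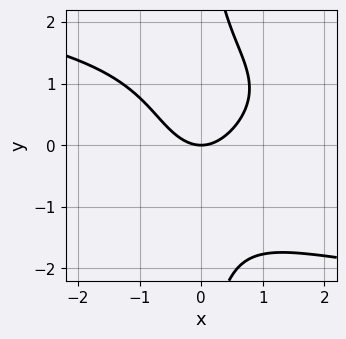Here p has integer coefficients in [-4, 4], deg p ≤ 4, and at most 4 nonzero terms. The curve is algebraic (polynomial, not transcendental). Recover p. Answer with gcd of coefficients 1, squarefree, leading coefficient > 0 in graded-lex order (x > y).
1. The degree is 4 — the shape is more complex than any degree-3 curve.
2. From the axis intercepts and sections: it meets the x-axis at x = 0 (among the integer gridlines); one y-axis crossing is at y = 0.
3. Assembling these constraints gives the stated polynomial.

x*y^3 + 2*x^2 - 2*y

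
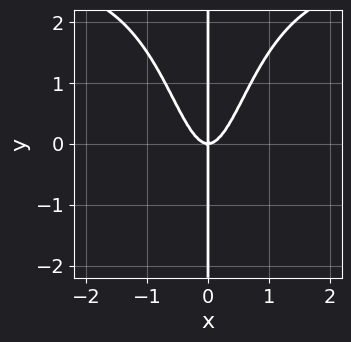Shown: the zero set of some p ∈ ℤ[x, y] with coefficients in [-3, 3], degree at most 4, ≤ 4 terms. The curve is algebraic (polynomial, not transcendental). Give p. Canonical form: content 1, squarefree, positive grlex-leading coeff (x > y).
x^3*y - 3*x^3 + x*y

The degree is 4 — no degree-3 curve has this shape.
From the visible intercepts: every point of the y-axis in the box is on the curve; it crosses the x-axis at the gridline x = 0.
Putting this together gives p.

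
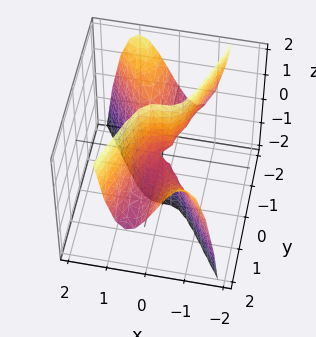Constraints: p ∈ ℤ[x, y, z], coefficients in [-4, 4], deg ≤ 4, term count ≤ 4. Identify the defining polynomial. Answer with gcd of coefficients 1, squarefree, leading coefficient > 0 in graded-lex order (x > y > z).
3*x^3 + x^2*y - x*y^2 - y*z

(a) The degree is 3 — the shape is more complex than any degree-2 surface.
(b) Against the integer gridlines: the visible z-axis segment lies entirely on the surface; one x-axis crossing is at x = 0; the visible y-axis segment lies entirely on the surface.
(c) Assembling these constraints gives the stated polynomial.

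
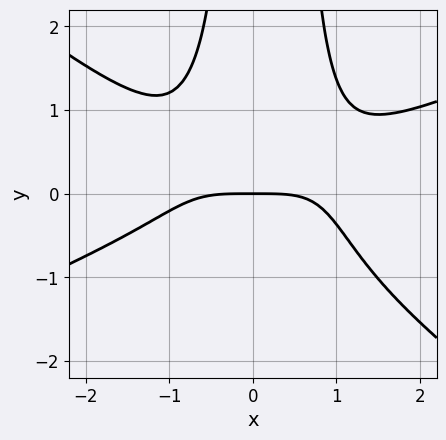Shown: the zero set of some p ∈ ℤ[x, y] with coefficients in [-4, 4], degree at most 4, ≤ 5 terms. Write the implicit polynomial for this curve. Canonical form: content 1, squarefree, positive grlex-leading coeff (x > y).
x^4 - x^3*y - 3*x^2*y^2 + x*y^2 + 3*y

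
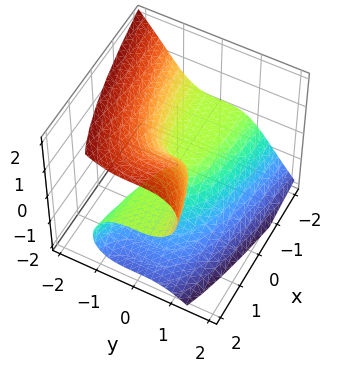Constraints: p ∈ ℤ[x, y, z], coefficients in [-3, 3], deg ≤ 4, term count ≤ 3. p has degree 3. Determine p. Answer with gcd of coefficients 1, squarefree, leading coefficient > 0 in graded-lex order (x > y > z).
3*y^3 + 2*z^3 - 3*x*z

(a) Degree: the shape is more complex than any degree-2 surface, so deg p = 3.
(b) Checking where it meets the axes: every point of the x-axis in the box is on the surface; it crosses the z-axis at the gridline z = 0; it meets the y-axis at y = 0 (among the integer gridlines).
(c) These observations pin down the coefficients.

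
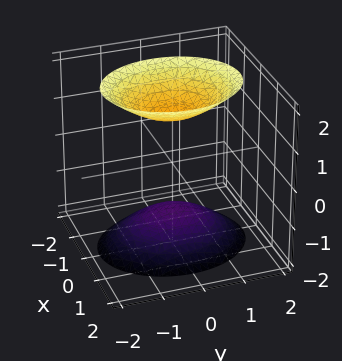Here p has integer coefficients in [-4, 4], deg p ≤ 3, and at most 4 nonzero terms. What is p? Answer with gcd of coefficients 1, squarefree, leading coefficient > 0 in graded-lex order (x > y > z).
3*x^2 + 2*y^2 - 2*z^2 + 3

1. The picture has 2 separate pieces. They look like related sheets of one shape, so recover p as a whole.
2. deg p = 2. Two separate bowl-shaped sheets opening away from each other; a quadric.
3. Symmetries: it's symmetric under y → −y, forcing even powers of y; it's symmetric under z → −z, forcing even powers of z; the x ↦ −x reflection is a symmetry, so x appears only in even powers.
4. From the visible intercepts: no x-intercept at any integer in the box; the surface avoids every integer y-axis point in the box.
5. Assembling these constraints gives the stated polynomial.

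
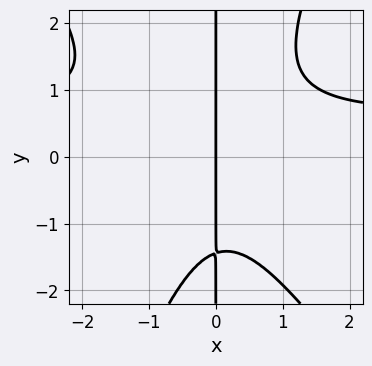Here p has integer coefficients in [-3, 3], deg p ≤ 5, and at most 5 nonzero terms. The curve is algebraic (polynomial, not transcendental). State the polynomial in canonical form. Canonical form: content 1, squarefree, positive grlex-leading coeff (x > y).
3*x^3*y + x^2*y^2 - x*y^3 - 2*x^3 - 3*x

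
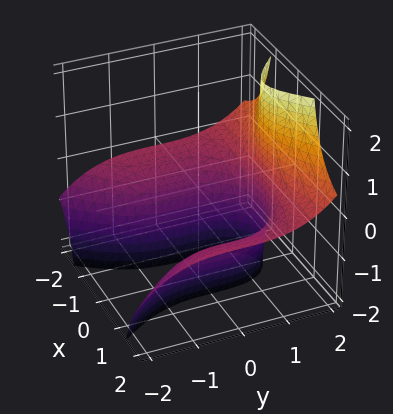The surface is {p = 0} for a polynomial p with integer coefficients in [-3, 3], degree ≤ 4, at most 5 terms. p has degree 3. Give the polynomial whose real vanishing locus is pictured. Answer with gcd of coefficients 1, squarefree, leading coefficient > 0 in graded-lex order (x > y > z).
3*x^2*z - y^3 + 3

Degree: the shape is more complex than any degree-2 surface, so deg p = 3.
Reading off the gridlines: the surface avoids every integer z-axis point in the box; no x-intercept at any integer in the box.
These observations pin down the coefficients.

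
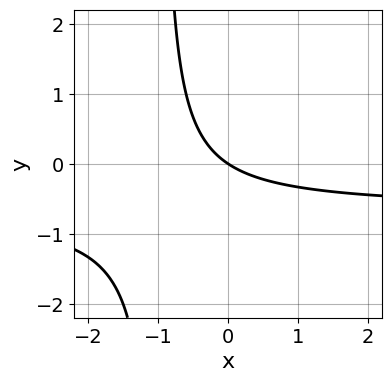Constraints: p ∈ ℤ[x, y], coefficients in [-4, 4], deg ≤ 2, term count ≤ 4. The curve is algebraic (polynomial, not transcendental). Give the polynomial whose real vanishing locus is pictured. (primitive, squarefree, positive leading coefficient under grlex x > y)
The degree is 2 — a generic line meets the curve in up to 2 points.
Against the integer gridlines: one y-axis crossing is at y = 0; it meets the x-axis at x = 0 (among the integer gridlines).
Matching integer coefficients to the picture gives p.

3*x*y + 2*x + 3*y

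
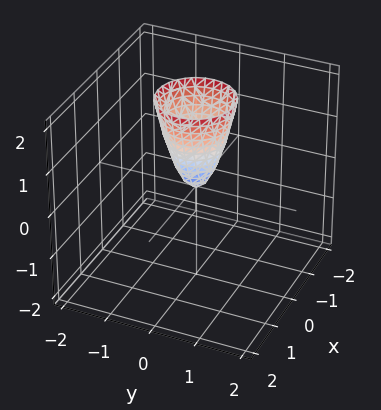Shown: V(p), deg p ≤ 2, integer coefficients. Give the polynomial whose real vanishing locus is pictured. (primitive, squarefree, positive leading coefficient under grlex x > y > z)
1. Degree: a paraboloid; a quadric, so deg p = 2.
2. By symmetry, the surface is invariant under rotation about z: p = q(x² + y², z).
3. From the axis intercepts and sections: a circular section at z = 1 has radius between 0 and 1; it meets the x-axis at x = 0 (among the integer gridlines); it meets the y-axis at y = 0 (among the integer gridlines).
4. Assembling these constraints gives the stated polynomial.

3*x^2 + 3*y^2 - z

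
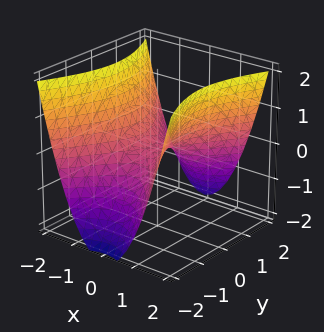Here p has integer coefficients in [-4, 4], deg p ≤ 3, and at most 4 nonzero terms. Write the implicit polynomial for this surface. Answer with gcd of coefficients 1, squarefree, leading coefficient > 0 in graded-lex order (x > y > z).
1. deg p = 2.
2. Symmetries: mirror symmetry y ↦ −y ⇒ only even powers of y; it's symmetric under x → −x, forcing even powers of x.
3. Checking where it meets the axes: one y-axis crossing is at y = 0; one z-axis crossing is at z = 0; it crosses the x-axis at the gridline x = 0.
4. Matching integer coefficients to the picture gives p.

2*x^2 - y^2 - 2*z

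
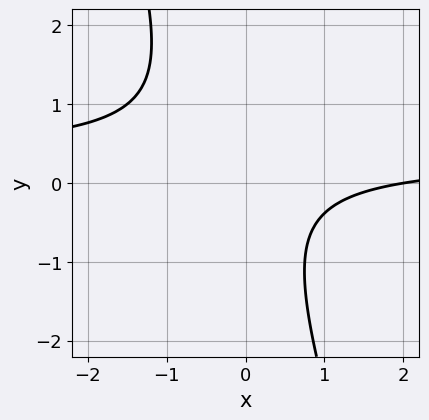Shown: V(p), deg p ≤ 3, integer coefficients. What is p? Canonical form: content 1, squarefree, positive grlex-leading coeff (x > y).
(a) The degree is 2 — no degree-1 curve has this shape.
(b) From the axis intercepts and sections: the curve avoids every integer y-axis point in the box; one x-axis crossing is at x = 2.
(c) Putting this together gives p.

3*x*y + y^2 - x + 2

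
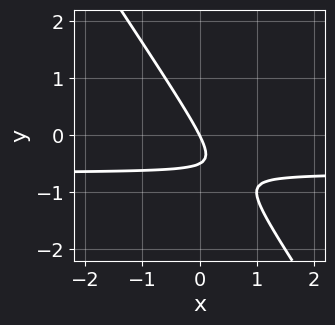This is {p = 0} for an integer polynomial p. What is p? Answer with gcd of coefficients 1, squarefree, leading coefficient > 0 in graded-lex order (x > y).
deg p = 2. A generic line meets the curve in up to 2 points.
Observable constraints: it meets the x-axis at x = 0 (among the integer gridlines); one y-axis crossing is at y = 0.
The integer polynomial consistent with all of this is the stated p.

3*x*y + 2*y^2 + 2*x + y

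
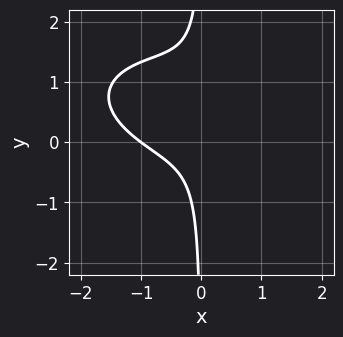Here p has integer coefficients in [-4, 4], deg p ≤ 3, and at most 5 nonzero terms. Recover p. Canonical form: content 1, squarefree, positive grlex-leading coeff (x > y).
(a) The degree is 3 — the shape is more complex than any degree-2 curve.
(b) Reading off the gridlines: it misses every integer gridline on the y-axis; one x-axis crossing is at x = -1.
(c) Matching integer coefficients to the picture gives p.

x^3 + x^2*y + 3*x*y^2 - 3*x*y + 1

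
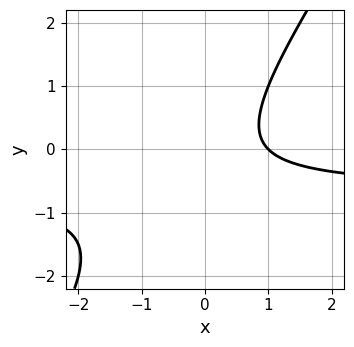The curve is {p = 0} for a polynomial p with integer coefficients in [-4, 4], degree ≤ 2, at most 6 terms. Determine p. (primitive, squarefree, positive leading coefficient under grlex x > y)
1. Degree: a generic line meets the curve in up to 2 points, so deg p = 2.
2. Against the integer gridlines: the curve avoids every integer y-axis point in the box; one x-axis crossing is at x = 1.
3. Solving for integer coefficients yields p as stated.

3*x*y - 2*y^2 + 2*x - y - 2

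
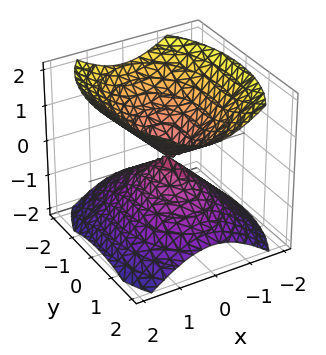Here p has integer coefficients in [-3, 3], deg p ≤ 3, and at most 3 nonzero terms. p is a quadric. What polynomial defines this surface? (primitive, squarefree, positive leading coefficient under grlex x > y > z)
2*x^2 + y^2 - 2*z^2

First, I count 2 distinct pieces.
Next, degree: two nappes meeting at a single point; a quadric, so deg p = 2.
Next, symmetries: the y ↦ −y reflection is a symmetry, so y appears only in even powers; it's symmetric under x → −x, forcing even powers of x; mirror symmetry z ↦ −z ⇒ only even powers of z.
Then, from the visible intercepts: it crosses the z-axis at the gridline z = 0; it meets the x-axis at x = 0 (among the integer gridlines); it crosses the y-axis at the gridline y = 0.
Finally, solving for integer coefficients yields p as stated.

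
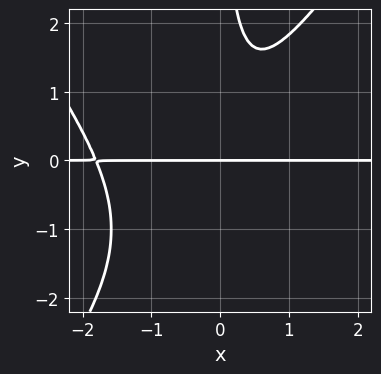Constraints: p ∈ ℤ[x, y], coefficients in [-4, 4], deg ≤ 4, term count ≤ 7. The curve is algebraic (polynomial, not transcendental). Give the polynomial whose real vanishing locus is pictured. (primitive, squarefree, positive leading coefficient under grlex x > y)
First, the degree is 4 — no degree-3 curve has this shape.
Next, against the integer gridlines: one y-axis crossing is at y = 0; the visible x-axis segment lies entirely on the curve.
Finally, putting this together gives p.

2*x^3*y - x*y^3 + 3*x^2*y - 2*x*y^2 + 2*y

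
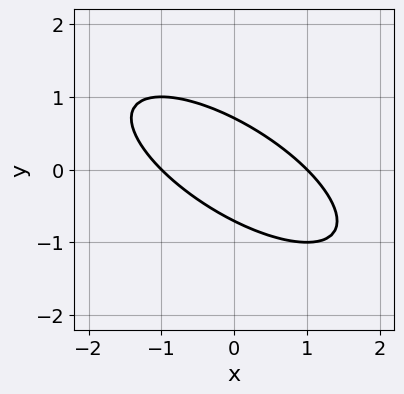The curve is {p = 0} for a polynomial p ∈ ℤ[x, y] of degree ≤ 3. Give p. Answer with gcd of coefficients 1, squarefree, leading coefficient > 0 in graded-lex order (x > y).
x^2 + 2*x*y + 2*y^2 - 1

1. deg p = 2. No degree-1 curve has this shape.
2. From the axis intercepts and sections: the x-axis gridline crossings are at x ∈ {-1, 1}.
3. The integer polynomial consistent with all of this is the stated p.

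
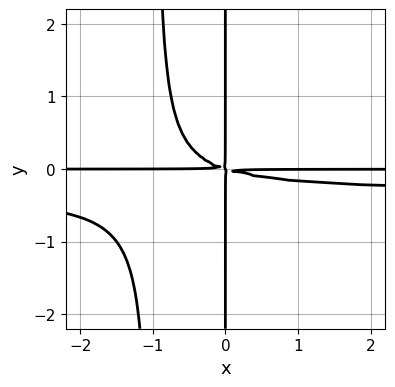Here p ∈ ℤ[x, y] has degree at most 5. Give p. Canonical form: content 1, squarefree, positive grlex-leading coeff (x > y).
1. deg p = 4. The shape is more complex than any degree-3 curve.
2. Checking where it meets the axes: the visible y-axis segment lies entirely on the curve; every point of the x-axis in the box is on the curve.
3. Together with the visible shape, these determine p as stated.

3*x^2*y^2 + x^2*y + 3*x*y^2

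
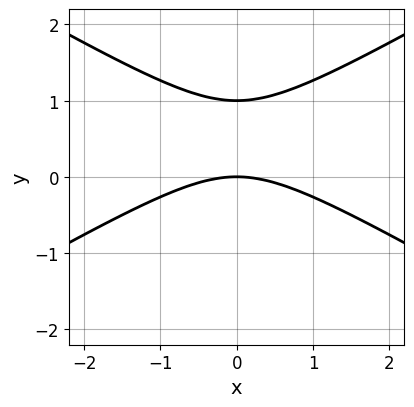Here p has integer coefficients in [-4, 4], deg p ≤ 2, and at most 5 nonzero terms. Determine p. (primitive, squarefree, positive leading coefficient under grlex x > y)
1. Degree: no degree-1 curve has this shape, so deg p = 2.
2. Symmetries: it's symmetric under x → −x, forcing even powers of x.
3. Observable constraints: it meets the x-axis at x = 0 (among the integer gridlines); among the integer gridlines, it crosses the y-axis at y ∈ {0, 1}.
4. Together with the visible shape, these determine p as stated.

x^2 - 3*y^2 + 3*y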